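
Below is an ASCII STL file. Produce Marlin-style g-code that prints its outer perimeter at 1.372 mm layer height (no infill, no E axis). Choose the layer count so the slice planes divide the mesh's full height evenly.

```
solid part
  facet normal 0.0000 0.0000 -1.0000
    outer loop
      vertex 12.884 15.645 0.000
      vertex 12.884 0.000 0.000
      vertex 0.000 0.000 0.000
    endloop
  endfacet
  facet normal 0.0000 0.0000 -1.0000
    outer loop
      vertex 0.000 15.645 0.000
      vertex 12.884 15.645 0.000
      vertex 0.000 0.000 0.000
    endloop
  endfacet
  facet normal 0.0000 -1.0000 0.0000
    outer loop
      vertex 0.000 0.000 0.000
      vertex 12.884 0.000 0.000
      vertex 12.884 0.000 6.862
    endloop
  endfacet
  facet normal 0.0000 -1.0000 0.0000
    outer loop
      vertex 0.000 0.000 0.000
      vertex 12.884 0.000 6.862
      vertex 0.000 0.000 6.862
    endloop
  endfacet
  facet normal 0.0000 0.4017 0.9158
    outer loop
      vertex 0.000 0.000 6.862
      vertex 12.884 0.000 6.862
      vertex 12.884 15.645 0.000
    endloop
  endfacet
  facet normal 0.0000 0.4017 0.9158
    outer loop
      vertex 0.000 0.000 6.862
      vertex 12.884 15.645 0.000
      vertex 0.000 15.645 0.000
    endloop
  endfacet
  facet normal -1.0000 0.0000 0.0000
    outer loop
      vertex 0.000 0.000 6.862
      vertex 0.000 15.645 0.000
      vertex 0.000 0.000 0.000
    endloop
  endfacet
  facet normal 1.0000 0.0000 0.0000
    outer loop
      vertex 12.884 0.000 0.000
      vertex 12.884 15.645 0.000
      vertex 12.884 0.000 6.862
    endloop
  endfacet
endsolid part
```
; perimeter-only toolpath
G21 ; units = mm
G90 ; absolute positioning
G28 ; home
; layer 1
G0 Z1.372
G0 X0.000 Y0.000
G1 X12.884 Y0.000
G1 X12.884 Y12.516
G1 X0.000 Y12.516
G1 X0.000 Y0.000
; layer 2
G0 Z2.745
G0 X0.000 Y0.000
G1 X12.884 Y0.000
G1 X12.884 Y9.387
G1 X0.000 Y9.387
G1 X0.000 Y0.000
; layer 3
G0 Z4.117
G0 X0.000 Y0.000
G1 X12.884 Y0.000
G1 X12.884 Y6.258
G1 X0.000 Y6.258
G1 X0.000 Y0.000
; layer 4
G0 Z5.490
G0 X0.000 Y0.000
G1 X12.884 Y0.000
G1 X12.884 Y3.129
G1 X0.000 Y3.129
G1 X0.000 Y0.000
M2 ; end

The solid is a wedge (ramp): 12.9 × 15.6 mm base, rising to 6.86 mm along the y=0 edge and sloping linearly to z=0 at y=15.6. Slicing at Δz = 1.372 mm — 5 equal slices spanning the solid's height, so layer i sits at z = i·h/5 — gives 4 non-empty perimeters. Each is a 4-segment closed polygon; G0 lifts to the layer z and rapids to the start vertex, then G1 traces the edges. The cross-section shrinks linearly with z (the slice at the apex is degenerate and omitted).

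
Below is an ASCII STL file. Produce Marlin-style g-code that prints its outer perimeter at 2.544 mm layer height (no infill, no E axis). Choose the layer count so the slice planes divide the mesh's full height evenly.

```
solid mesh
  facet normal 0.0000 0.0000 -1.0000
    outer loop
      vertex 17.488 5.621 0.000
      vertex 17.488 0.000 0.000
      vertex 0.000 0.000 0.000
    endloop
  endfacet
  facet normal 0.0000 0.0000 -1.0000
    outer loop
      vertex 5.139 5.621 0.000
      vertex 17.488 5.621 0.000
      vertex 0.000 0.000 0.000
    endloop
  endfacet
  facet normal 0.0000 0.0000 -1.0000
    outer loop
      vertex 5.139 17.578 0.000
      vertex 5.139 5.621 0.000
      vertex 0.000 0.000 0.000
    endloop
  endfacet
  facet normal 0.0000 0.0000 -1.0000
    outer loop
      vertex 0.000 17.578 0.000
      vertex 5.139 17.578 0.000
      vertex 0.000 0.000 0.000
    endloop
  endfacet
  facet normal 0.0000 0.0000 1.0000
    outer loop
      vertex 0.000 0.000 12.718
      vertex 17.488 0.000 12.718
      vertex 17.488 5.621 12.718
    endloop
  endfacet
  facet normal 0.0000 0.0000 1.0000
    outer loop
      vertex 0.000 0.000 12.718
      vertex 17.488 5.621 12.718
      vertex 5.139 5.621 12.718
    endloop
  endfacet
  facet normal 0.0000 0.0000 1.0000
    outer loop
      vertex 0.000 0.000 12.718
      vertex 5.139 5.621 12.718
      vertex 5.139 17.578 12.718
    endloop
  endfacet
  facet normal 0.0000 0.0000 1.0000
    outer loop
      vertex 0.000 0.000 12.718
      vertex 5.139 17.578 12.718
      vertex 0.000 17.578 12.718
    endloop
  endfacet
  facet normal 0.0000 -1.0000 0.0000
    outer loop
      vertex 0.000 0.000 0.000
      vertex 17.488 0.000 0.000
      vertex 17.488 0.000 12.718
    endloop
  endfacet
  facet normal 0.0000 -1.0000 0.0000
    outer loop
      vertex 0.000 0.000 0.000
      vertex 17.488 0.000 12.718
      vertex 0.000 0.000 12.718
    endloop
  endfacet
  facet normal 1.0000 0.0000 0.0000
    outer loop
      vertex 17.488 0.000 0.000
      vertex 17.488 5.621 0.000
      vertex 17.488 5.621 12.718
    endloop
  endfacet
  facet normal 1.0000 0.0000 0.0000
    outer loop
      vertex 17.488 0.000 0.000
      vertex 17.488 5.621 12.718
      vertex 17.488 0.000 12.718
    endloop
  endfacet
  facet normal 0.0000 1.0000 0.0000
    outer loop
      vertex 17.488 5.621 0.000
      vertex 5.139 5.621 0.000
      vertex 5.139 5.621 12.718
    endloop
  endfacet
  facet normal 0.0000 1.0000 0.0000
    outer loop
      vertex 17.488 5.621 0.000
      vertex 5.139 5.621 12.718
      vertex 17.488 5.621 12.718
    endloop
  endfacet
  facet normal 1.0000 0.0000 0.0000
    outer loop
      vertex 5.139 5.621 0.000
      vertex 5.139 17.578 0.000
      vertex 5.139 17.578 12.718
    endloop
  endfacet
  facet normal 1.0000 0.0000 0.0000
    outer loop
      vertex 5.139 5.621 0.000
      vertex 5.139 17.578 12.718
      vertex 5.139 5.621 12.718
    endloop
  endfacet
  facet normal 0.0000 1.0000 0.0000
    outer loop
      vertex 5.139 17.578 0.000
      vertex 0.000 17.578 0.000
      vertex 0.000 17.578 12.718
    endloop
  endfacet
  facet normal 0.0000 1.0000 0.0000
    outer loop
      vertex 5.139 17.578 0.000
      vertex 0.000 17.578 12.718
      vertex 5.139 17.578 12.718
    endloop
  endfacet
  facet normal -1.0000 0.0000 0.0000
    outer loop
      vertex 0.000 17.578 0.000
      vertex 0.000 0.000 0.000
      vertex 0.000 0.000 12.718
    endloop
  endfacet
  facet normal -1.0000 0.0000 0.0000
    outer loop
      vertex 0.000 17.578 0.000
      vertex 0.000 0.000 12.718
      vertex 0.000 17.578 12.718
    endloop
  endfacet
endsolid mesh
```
; perimeter-only toolpath
G21 ; units = mm
G90 ; absolute positioning
G28 ; home
; layer 1
G0 Z2.544
G0 X0.000 Y0.000
G1 X17.488 Y0.000
G1 X17.488 Y5.621
G1 X5.139 Y5.621
G1 X5.139 Y17.578
G1 X0.000 Y17.578
G1 X0.000 Y0.000
; layer 2
G0 Z5.087
G0 X0.000 Y0.000
G1 X17.488 Y0.000
G1 X17.488 Y5.621
G1 X5.139 Y5.621
G1 X5.139 Y17.578
G1 X0.000 Y17.578
G1 X0.000 Y0.000
; layer 3
G0 Z7.631
G0 X0.000 Y0.000
G1 X17.488 Y0.000
G1 X17.488 Y5.621
G1 X5.139 Y5.621
G1 X5.139 Y17.578
G1 X0.000 Y17.578
G1 X0.000 Y0.000
; layer 4
G0 Z10.174
G0 X0.000 Y0.000
G1 X17.488 Y0.000
G1 X17.488 Y5.621
G1 X5.139 Y5.621
G1 X5.139 Y17.578
G1 X0.000 Y17.578
G1 X0.000 Y0.000
; layer 5
G0 Z12.718
G0 X0.000 Y0.000
G1 X17.488 Y0.000
G1 X17.488 Y5.621
G1 X5.139 Y5.621
G1 X5.139 Y17.578
G1 X0.000 Y17.578
G1 X0.000 Y0.000
M2 ; end

The solid is an L-shaped prism: outer 17.5 × 17.6 mm, arm thicknesses ≈ 5.62 mm (horizontal) and 5.14 mm (vertical), extruded 12.7 mm in z. Slicing at Δz = 2.544 mm — 5 equal slices spanning the solid's height, so layer i sits at z = i·h/5 — gives 5 non-empty perimeters. Each is a 6-segment closed polygon; G0 lifts to the layer z and rapids to the start vertex, then G1 traces the edges.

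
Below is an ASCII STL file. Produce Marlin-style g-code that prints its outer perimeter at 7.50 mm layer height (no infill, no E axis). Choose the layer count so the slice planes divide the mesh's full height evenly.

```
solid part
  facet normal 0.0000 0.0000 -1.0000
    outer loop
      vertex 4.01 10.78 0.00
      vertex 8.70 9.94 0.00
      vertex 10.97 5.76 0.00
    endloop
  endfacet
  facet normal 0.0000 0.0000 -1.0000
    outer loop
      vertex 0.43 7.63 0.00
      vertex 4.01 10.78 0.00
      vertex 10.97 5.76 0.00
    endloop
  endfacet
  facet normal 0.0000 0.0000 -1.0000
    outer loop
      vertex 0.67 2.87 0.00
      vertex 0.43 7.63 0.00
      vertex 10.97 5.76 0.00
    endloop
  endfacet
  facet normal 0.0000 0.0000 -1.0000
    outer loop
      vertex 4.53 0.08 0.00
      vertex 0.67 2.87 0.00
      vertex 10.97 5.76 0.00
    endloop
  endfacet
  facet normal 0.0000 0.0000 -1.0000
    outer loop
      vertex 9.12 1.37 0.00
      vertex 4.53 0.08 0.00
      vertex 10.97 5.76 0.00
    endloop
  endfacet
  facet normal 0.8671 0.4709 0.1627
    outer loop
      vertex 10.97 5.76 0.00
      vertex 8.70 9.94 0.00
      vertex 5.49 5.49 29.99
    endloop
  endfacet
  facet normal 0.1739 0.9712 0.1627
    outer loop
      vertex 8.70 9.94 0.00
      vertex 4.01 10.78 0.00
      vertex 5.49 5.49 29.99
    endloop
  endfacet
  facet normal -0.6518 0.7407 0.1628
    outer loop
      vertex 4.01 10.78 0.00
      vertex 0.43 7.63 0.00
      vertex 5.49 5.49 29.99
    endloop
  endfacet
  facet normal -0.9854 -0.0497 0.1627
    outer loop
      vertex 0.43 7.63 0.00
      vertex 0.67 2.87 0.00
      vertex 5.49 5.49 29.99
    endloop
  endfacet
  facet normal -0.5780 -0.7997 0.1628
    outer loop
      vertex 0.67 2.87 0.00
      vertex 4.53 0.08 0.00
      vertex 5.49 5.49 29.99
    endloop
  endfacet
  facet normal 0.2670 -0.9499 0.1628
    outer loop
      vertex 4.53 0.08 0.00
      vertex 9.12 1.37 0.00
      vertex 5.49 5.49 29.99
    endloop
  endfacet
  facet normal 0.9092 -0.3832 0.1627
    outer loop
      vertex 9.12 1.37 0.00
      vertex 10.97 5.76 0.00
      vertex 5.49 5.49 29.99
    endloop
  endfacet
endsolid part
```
; perimeter-only toolpath
G21 ; units = mm
G90 ; absolute positioning
G28 ; home
; layer 1
G0 Z7.50
G0 X9.60 Y5.69
G1 X7.90 Y8.83
G1 X4.38 Y9.46
G1 X1.70 Y7.10
G1 X1.88 Y3.52
G1 X4.77 Y1.43
G1 X8.21 Y2.40
G1 X9.60 Y5.69
; layer 2
G0 Z14.99
G0 X8.23 Y5.62
G1 X7.09 Y7.71
G1 X4.75 Y8.13
G1 X2.96 Y6.56
G1 X3.08 Y4.18
G1 X5.01 Y2.79
G1 X7.30 Y3.43
G1 X8.23 Y5.62
; layer 3
G0 Z22.49
G0 X6.86 Y5.56
G1 X6.29 Y6.60
G1 X5.12 Y6.81
G1 X4.22 Y6.02
G1 X4.29 Y4.83
G1 X5.25 Y4.14
G1 X6.40 Y4.46
G1 X6.86 Y5.56
M2 ; end

The solid is a regular 7-sided pyramid, base circumscribed radius ≈ 5.49 mm, apex at z ≈ 30 mm. Slicing at Δz = 7.50 mm — 4 equal slices spanning the solid's height, so layer i sits at z = i·h/4 — gives 3 non-empty perimeters. Each is a 7-segment closed polygon; G0 lifts to the layer z and rapids to the start vertex, then G1 traces the edges. The cross-section shrinks linearly with z (the slice at the apex is degenerate and omitted).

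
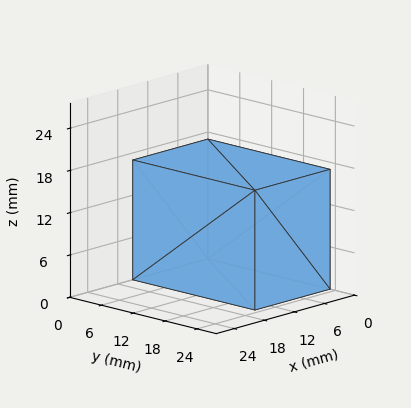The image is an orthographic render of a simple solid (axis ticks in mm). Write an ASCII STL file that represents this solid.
Reading the render: the shape is a rectangular box, roughly 15 × 23 mm footprint and 17 mm tall (dimensions read to the nearest mm from the axis ticks). For the STL, each face is triangulated and given an outward normal.

solid part
  facet normal 0.0000 0.0000 -1.0000
    outer loop
      vertex 15.0 23.0 0.0
      vertex 15.0 0.0 0.0
      vertex 0.0 0.0 0.0
    endloop
  endfacet
  facet normal 0.0000 0.0000 -1.0000
    outer loop
      vertex 0.0 23.0 0.0
      vertex 15.0 23.0 0.0
      vertex 0.0 0.0 0.0
    endloop
  endfacet
  facet normal 0.0000 0.0000 1.0000
    outer loop
      vertex 0.0 0.0 17.0
      vertex 15.0 0.0 17.0
      vertex 15.0 23.0 17.0
    endloop
  endfacet
  facet normal 0.0000 0.0000 1.0000
    outer loop
      vertex 0.0 0.0 17.0
      vertex 15.0 23.0 17.0
      vertex 0.0 23.0 17.0
    endloop
  endfacet
  facet normal 0.0000 -1.0000 0.0000
    outer loop
      vertex 0.0 0.0 0.0
      vertex 15.0 0.0 0.0
      vertex 15.0 0.0 17.0
    endloop
  endfacet
  facet normal 0.0000 -1.0000 0.0000
    outer loop
      vertex 0.0 0.0 0.0
      vertex 15.0 0.0 17.0
      vertex 0.0 0.0 17.0
    endloop
  endfacet
  facet normal 0.0000 1.0000 0.0000
    outer loop
      vertex 15.0 23.0 17.0
      vertex 15.0 23.0 0.0
      vertex 0.0 23.0 0.0
    endloop
  endfacet
  facet normal 0.0000 1.0000 0.0000
    outer loop
      vertex 0.0 23.0 17.0
      vertex 15.0 23.0 17.0
      vertex 0.0 23.0 0.0
    endloop
  endfacet
  facet normal -1.0000 0.0000 0.0000
    outer loop
      vertex 0.0 23.0 17.0
      vertex 0.0 23.0 0.0
      vertex 0.0 0.0 0.0
    endloop
  endfacet
  facet normal -1.0000 0.0000 0.0000
    outer loop
      vertex 0.0 0.0 17.0
      vertex 0.0 23.0 17.0
      vertex 0.0 0.0 0.0
    endloop
  endfacet
  facet normal 1.0000 0.0000 0.0000
    outer loop
      vertex 15.0 0.0 0.0
      vertex 15.0 23.0 0.0
      vertex 15.0 23.0 17.0
    endloop
  endfacet
  facet normal 1.0000 0.0000 0.0000
    outer loop
      vertex 15.0 0.0 0.0
      vertex 15.0 23.0 17.0
      vertex 15.0 0.0 17.0
    endloop
  endfacet
endsolid part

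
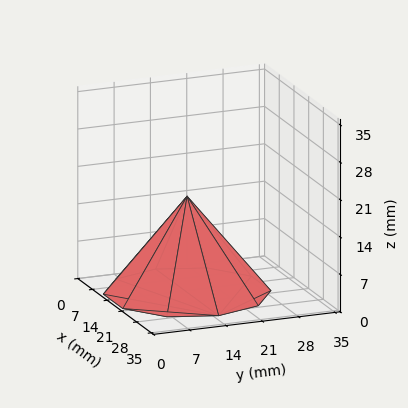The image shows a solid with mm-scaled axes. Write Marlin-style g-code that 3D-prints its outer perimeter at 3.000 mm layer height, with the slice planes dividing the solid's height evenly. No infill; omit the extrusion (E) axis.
Reading the render: the shape is a regular 10-sided pyramid, base circumscribed radius ≈ 15 mm, apex at z ≈ 18 mm (dimensions read to the nearest mm from the axis ticks). For the g-code, the solid's height is divided into equal slices at the stated Δz and each level perimeter traced with G1 moves after a G0 lift.

; perimeter-only toolpath
G21 ; units = mm
G90 ; absolute positioning
G28 ; home
; layer 1
G0 Z3.000
G0 X27.500 Y15.000
G1 X25.113 Y22.348
G1 X18.863 Y26.888
G1 X11.138 Y26.888
G1 X4.887 Y22.348
G1 X2.500 Y15.000
G1 X4.887 Y7.652
G1 X11.138 Y3.112
G1 X18.863 Y3.112
G1 X25.113 Y7.652
G1 X27.500 Y15.000
; layer 2
G0 Z6.000
G0 X25.000 Y15.000
G1 X23.090 Y20.878
G1 X18.090 Y24.511
G1 X11.910 Y24.511
G1 X6.910 Y20.878
G1 X5.000 Y15.000
G1 X6.910 Y9.122
G1 X11.910 Y5.489
G1 X18.090 Y5.489
G1 X23.090 Y9.122
G1 X25.000 Y15.000
; layer 3
G0 Z9.000
G0 X22.500 Y15.000
G1 X21.068 Y19.409
G1 X17.318 Y22.133
G1 X12.683 Y22.133
G1 X8.933 Y19.409
G1 X7.500 Y15.000
G1 X8.933 Y10.591
G1 X12.683 Y7.867
G1 X17.318 Y7.867
G1 X21.068 Y10.591
G1 X22.500 Y15.000
; layer 4
G0 Z12.000
G0 X20.000 Y15.000
G1 X19.045 Y17.939
G1 X16.545 Y19.755
G1 X13.455 Y19.755
G1 X10.955 Y17.939
G1 X10.000 Y15.000
G1 X10.955 Y12.061
G1 X13.455 Y10.245
G1 X16.545 Y10.245
G1 X19.045 Y12.061
G1 X20.000 Y15.000
; layer 5
G0 Z15.000
G0 X17.500 Y15.000
G1 X17.023 Y16.470
G1 X15.772 Y17.378
G1 X14.227 Y17.378
G1 X12.977 Y16.470
G1 X12.500 Y15.000
G1 X12.977 Y13.530
G1 X14.227 Y12.622
G1 X15.772 Y12.622
G1 X17.023 Y13.530
G1 X17.500 Y15.000
M2 ; end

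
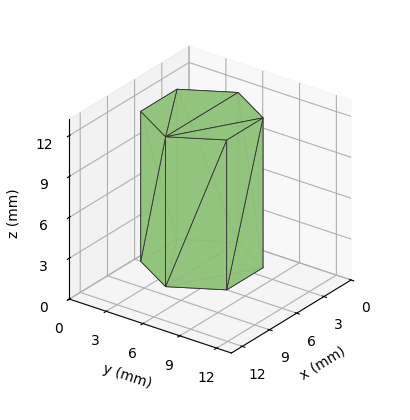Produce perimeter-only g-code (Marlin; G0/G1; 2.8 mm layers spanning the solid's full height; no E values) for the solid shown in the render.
Reading the render: the shape is a regular 6-sided prism (a cylinder approximated with 6 flat sides), circumscribed radius ≈ 4 mm, height ≈ 11 mm (dimensions read to the nearest mm from the axis ticks). For the g-code, the solid's height is divided into equal slices at the stated Δz and each level perimeter traced with G1 moves after a G0 lift.

; perimeter-only toolpath
G21 ; units = mm
G90 ; absolute positioning
G28 ; home
; layer 1
G0 Z2.8
G0 X8.0 Y4.0
G1 X6.0 Y7.5
G1 X2.0 Y7.5
G1 X0.0 Y4.0
G1 X2.0 Y0.5
G1 X6.0 Y0.5
G1 X8.0 Y4.0
; layer 2
G0 Z5.5
G0 X8.0 Y4.0
G1 X6.0 Y7.5
G1 X2.0 Y7.5
G1 X0.0 Y4.0
G1 X2.0 Y0.5
G1 X6.0 Y0.5
G1 X8.0 Y4.0
; layer 3
G0 Z8.2
G0 X8.0 Y4.0
G1 X6.0 Y7.5
G1 X2.0 Y7.5
G1 X0.0 Y4.0
G1 X2.0 Y0.5
G1 X6.0 Y0.5
G1 X8.0 Y4.0
; layer 4
G0 Z11.0
G0 X8.0 Y4.0
G1 X6.0 Y7.5
G1 X2.0 Y7.5
G1 X0.0 Y4.0
G1 X2.0 Y0.5
G1 X6.0 Y0.5
G1 X8.0 Y4.0
M2 ; end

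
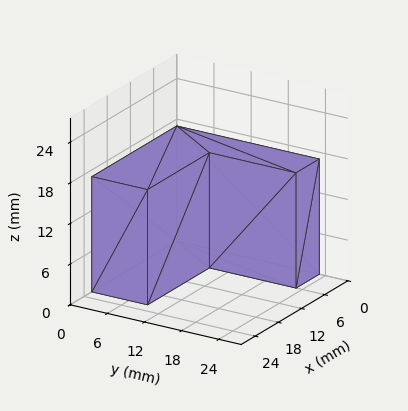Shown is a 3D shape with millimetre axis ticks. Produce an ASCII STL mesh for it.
Reading the render: the shape is an L-shaped prism: outer 22 × 23 mm, arm thicknesses ≈ 9 mm (horizontal) and 6 mm (vertical), extruded 17 mm in z (dimensions read to the nearest mm from the axis ticks). For the STL, each face is triangulated and given an outward normal.

solid part
  facet normal 0.0000 0.0000 -1.0000
    outer loop
      vertex 22.000 9.000 0.000
      vertex 22.000 0.000 0.000
      vertex 0.000 0.000 0.000
    endloop
  endfacet
  facet normal 0.0000 0.0000 -1.0000
    outer loop
      vertex 6.000 9.000 0.000
      vertex 22.000 9.000 0.000
      vertex 0.000 0.000 0.000
    endloop
  endfacet
  facet normal 0.0000 0.0000 -1.0000
    outer loop
      vertex 6.000 23.000 0.000
      vertex 6.000 9.000 0.000
      vertex 0.000 0.000 0.000
    endloop
  endfacet
  facet normal 0.0000 0.0000 -1.0000
    outer loop
      vertex 0.000 23.000 0.000
      vertex 6.000 23.000 0.000
      vertex 0.000 0.000 0.000
    endloop
  endfacet
  facet normal 0.0000 0.0000 1.0000
    outer loop
      vertex 0.000 0.000 17.000
      vertex 22.000 0.000 17.000
      vertex 22.000 9.000 17.000
    endloop
  endfacet
  facet normal 0.0000 0.0000 1.0000
    outer loop
      vertex 0.000 0.000 17.000
      vertex 22.000 9.000 17.000
      vertex 6.000 9.000 17.000
    endloop
  endfacet
  facet normal 0.0000 0.0000 1.0000
    outer loop
      vertex 0.000 0.000 17.000
      vertex 6.000 9.000 17.000
      vertex 6.000 23.000 17.000
    endloop
  endfacet
  facet normal 0.0000 0.0000 1.0000
    outer loop
      vertex 0.000 0.000 17.000
      vertex 6.000 23.000 17.000
      vertex 0.000 23.000 17.000
    endloop
  endfacet
  facet normal 0.0000 -1.0000 0.0000
    outer loop
      vertex 0.000 0.000 0.000
      vertex 22.000 0.000 0.000
      vertex 22.000 0.000 17.000
    endloop
  endfacet
  facet normal 0.0000 -1.0000 0.0000
    outer loop
      vertex 0.000 0.000 0.000
      vertex 22.000 0.000 17.000
      vertex 0.000 0.000 17.000
    endloop
  endfacet
  facet normal 1.0000 0.0000 0.0000
    outer loop
      vertex 22.000 0.000 0.000
      vertex 22.000 9.000 0.000
      vertex 22.000 9.000 17.000
    endloop
  endfacet
  facet normal 1.0000 0.0000 0.0000
    outer loop
      vertex 22.000 0.000 0.000
      vertex 22.000 9.000 17.000
      vertex 22.000 0.000 17.000
    endloop
  endfacet
  facet normal 0.0000 1.0000 0.0000
    outer loop
      vertex 22.000 9.000 0.000
      vertex 6.000 9.000 0.000
      vertex 6.000 9.000 17.000
    endloop
  endfacet
  facet normal 0.0000 1.0000 0.0000
    outer loop
      vertex 22.000 9.000 0.000
      vertex 6.000 9.000 17.000
      vertex 22.000 9.000 17.000
    endloop
  endfacet
  facet normal 1.0000 0.0000 0.0000
    outer loop
      vertex 6.000 9.000 0.000
      vertex 6.000 23.000 0.000
      vertex 6.000 23.000 17.000
    endloop
  endfacet
  facet normal 1.0000 0.0000 0.0000
    outer loop
      vertex 6.000 9.000 0.000
      vertex 6.000 23.000 17.000
      vertex 6.000 9.000 17.000
    endloop
  endfacet
  facet normal 0.0000 1.0000 0.0000
    outer loop
      vertex 6.000 23.000 0.000
      vertex 0.000 23.000 0.000
      vertex 0.000 23.000 17.000
    endloop
  endfacet
  facet normal 0.0000 1.0000 0.0000
    outer loop
      vertex 6.000 23.000 0.000
      vertex 0.000 23.000 17.000
      vertex 6.000 23.000 17.000
    endloop
  endfacet
  facet normal -1.0000 0.0000 0.0000
    outer loop
      vertex 0.000 23.000 0.000
      vertex 0.000 0.000 0.000
      vertex 0.000 0.000 17.000
    endloop
  endfacet
  facet normal -1.0000 0.0000 0.0000
    outer loop
      vertex 0.000 23.000 0.000
      vertex 0.000 0.000 17.000
      vertex 0.000 23.000 17.000
    endloop
  endfacet
endsolid part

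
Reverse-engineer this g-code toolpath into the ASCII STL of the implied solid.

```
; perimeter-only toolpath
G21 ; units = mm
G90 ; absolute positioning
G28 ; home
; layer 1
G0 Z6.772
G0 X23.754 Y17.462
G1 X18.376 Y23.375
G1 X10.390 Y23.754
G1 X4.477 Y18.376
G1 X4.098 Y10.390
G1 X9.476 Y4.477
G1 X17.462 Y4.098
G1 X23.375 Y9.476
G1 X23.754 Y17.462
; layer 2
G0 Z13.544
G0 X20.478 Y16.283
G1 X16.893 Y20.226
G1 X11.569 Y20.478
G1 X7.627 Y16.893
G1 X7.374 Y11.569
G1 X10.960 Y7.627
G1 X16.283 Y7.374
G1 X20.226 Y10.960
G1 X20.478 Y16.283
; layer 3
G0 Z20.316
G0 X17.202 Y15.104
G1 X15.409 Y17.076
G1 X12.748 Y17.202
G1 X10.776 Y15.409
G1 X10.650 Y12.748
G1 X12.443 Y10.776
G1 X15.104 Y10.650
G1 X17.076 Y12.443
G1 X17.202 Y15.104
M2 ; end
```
solid part
  facet normal 0.0000 0.0000 -1.0000
    outer loop
      vertex 9.212 27.030 0.000
      vertex 19.859 26.525 0.000
      vertex 27.030 18.640 0.000
    endloop
  endfacet
  facet normal 0.0000 0.0000 -1.0000
    outer loop
      vertex 1.327 19.859 0.000
      vertex 9.212 27.030 0.000
      vertex 27.030 18.640 0.000
    endloop
  endfacet
  facet normal 0.0000 0.0000 -1.0000
    outer loop
      vertex 0.822 9.212 0.000
      vertex 1.327 19.859 0.000
      vertex 27.030 18.640 0.000
    endloop
  endfacet
  facet normal 0.0000 0.0000 -1.0000
    outer loop
      vertex 7.993 1.327 0.000
      vertex 0.822 9.212 0.000
      vertex 27.030 18.640 0.000
    endloop
  endfacet
  facet normal 0.0000 0.0000 -1.0000
    outer loop
      vertex 18.640 0.822 0.000
      vertex 7.993 1.327 0.000
      vertex 27.030 18.640 0.000
    endloop
  endfacet
  facet normal 0.0000 0.0000 -1.0000
    outer loop
      vertex 26.525 7.993 0.000
      vertex 18.640 0.822 0.000
      vertex 27.030 18.640 0.000
    endloop
  endfacet
  facet normal 0.6683 0.6077 0.4290
    outer loop
      vertex 27.030 18.640 0.000
      vertex 19.859 26.525 0.000
      vertex 13.926 13.926 27.088
    endloop
  endfacet
  facet normal 0.0428 0.9023 0.4290
    outer loop
      vertex 19.859 26.525 0.000
      vertex 9.212 27.030 0.000
      vertex 13.926 13.926 27.088
    endloop
  endfacet
  facet normal -0.6077 0.6683 0.4290
    outer loop
      vertex 9.212 27.030 0.000
      vertex 1.327 19.859 0.000
      vertex 13.926 13.926 27.088
    endloop
  endfacet
  facet normal -0.9023 0.0428 0.4290
    outer loop
      vertex 1.327 19.859 0.000
      vertex 0.822 9.212 0.000
      vertex 13.926 13.926 27.088
    endloop
  endfacet
  facet normal -0.6683 -0.6077 0.4290
    outer loop
      vertex 0.822 9.212 0.000
      vertex 7.993 1.327 0.000
      vertex 13.926 13.926 27.088
    endloop
  endfacet
  facet normal -0.0428 -0.9023 0.4290
    outer loop
      vertex 7.993 1.327 0.000
      vertex 18.640 0.822 0.000
      vertex 13.926 13.926 27.088
    endloop
  endfacet
  facet normal 0.6077 -0.6683 0.4290
    outer loop
      vertex 18.640 0.822 0.000
      vertex 26.525 7.993 0.000
      vertex 13.926 13.926 27.088
    endloop
  endfacet
  facet normal 0.9023 -0.0428 0.4290
    outer loop
      vertex 26.525 7.993 0.000
      vertex 27.030 18.640 0.000
      vertex 13.926 13.926 27.088
    endloop
  endfacet
endsolid part

The G0 Z moves step by Δz≈6.772 mm. The G1 loops shrink linearly with z, so the solid tapers from its base footprint up to z≈27.1. Closing with a flat bottom cap and the tapered top and triangulating gives 14 facets — a regular 8-sided pyramid, base circumscribed radius ≈ 13.9 mm, apex at z ≈ 27.1 mm.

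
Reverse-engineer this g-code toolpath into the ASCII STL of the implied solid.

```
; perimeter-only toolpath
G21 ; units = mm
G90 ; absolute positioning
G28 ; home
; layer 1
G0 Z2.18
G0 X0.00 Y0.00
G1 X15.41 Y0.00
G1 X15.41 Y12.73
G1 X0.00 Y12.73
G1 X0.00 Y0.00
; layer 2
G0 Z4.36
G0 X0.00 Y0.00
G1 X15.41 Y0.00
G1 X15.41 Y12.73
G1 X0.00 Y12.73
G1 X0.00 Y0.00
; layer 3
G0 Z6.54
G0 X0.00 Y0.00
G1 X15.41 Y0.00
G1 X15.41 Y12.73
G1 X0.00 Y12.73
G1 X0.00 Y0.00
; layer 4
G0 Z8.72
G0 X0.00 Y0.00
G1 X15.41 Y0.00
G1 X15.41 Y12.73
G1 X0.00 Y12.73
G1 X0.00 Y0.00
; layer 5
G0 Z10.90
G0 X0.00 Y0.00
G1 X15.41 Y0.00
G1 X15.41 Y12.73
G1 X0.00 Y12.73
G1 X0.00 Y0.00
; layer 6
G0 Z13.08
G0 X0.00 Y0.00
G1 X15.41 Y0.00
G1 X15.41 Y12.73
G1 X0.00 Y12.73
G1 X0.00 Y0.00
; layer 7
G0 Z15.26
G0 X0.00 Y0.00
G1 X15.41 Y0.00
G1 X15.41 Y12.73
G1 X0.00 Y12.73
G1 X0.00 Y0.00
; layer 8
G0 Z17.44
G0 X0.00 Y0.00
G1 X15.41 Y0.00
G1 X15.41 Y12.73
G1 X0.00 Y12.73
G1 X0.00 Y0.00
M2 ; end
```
solid part
  facet normal 0.0000 0.0000 -1.0000
    outer loop
      vertex 15.41 12.73 0.00
      vertex 15.41 0.00 0.00
      vertex 0.00 0.00 0.00
    endloop
  endfacet
  facet normal 0.0000 0.0000 -1.0000
    outer loop
      vertex 0.00 12.73 0.00
      vertex 15.41 12.73 0.00
      vertex 0.00 0.00 0.00
    endloop
  endfacet
  facet normal 0.0000 0.0000 1.0000
    outer loop
      vertex 0.00 0.00 17.44
      vertex 15.41 0.00 17.44
      vertex 15.41 12.73 17.44
    endloop
  endfacet
  facet normal 0.0000 0.0000 1.0000
    outer loop
      vertex 0.00 0.00 17.44
      vertex 15.41 12.73 17.44
      vertex 0.00 12.73 17.44
    endloop
  endfacet
  facet normal 0.0000 -1.0000 0.0000
    outer loop
      vertex 0.00 0.00 0.00
      vertex 15.41 0.00 0.00
      vertex 15.41 0.00 17.44
    endloop
  endfacet
  facet normal 0.0000 -1.0000 0.0000
    outer loop
      vertex 0.00 0.00 0.00
      vertex 15.41 0.00 17.44
      vertex 0.00 0.00 17.44
    endloop
  endfacet
  facet normal 0.0000 1.0000 0.0000
    outer loop
      vertex 15.41 12.73 17.44
      vertex 15.41 12.73 0.00
      vertex 0.00 12.73 0.00
    endloop
  endfacet
  facet normal 0.0000 1.0000 0.0000
    outer loop
      vertex 0.00 12.73 17.44
      vertex 15.41 12.73 17.44
      vertex 0.00 12.73 0.00
    endloop
  endfacet
  facet normal -1.0000 0.0000 0.0000
    outer loop
      vertex 0.00 12.73 17.44
      vertex 0.00 12.73 0.00
      vertex 0.00 0.00 0.00
    endloop
  endfacet
  facet normal -1.0000 0.0000 0.0000
    outer loop
      vertex 0.00 0.00 17.44
      vertex 0.00 12.73 17.44
      vertex 0.00 0.00 0.00
    endloop
  endfacet
  facet normal 1.0000 0.0000 0.0000
    outer loop
      vertex 15.41 0.00 0.00
      vertex 15.41 12.73 0.00
      vertex 15.41 12.73 17.44
    endloop
  endfacet
  facet normal 1.0000 0.0000 0.0000
    outer loop
      vertex 15.41 0.00 0.00
      vertex 15.41 12.73 17.44
      vertex 15.41 0.00 17.44
    endloop
  endfacet
endsolid part

The G0 Z moves step by Δz≈2.18 mm. Every layer's G1 loop is the same polygon, so the solid is a straight extrusion of it from z=0 to z≈17.4. Closing with flat bottom and top caps and triangulating gives 12 facets — a rectangular box, roughly 15.4 × 12.7 mm footprint and 17.4 mm tall.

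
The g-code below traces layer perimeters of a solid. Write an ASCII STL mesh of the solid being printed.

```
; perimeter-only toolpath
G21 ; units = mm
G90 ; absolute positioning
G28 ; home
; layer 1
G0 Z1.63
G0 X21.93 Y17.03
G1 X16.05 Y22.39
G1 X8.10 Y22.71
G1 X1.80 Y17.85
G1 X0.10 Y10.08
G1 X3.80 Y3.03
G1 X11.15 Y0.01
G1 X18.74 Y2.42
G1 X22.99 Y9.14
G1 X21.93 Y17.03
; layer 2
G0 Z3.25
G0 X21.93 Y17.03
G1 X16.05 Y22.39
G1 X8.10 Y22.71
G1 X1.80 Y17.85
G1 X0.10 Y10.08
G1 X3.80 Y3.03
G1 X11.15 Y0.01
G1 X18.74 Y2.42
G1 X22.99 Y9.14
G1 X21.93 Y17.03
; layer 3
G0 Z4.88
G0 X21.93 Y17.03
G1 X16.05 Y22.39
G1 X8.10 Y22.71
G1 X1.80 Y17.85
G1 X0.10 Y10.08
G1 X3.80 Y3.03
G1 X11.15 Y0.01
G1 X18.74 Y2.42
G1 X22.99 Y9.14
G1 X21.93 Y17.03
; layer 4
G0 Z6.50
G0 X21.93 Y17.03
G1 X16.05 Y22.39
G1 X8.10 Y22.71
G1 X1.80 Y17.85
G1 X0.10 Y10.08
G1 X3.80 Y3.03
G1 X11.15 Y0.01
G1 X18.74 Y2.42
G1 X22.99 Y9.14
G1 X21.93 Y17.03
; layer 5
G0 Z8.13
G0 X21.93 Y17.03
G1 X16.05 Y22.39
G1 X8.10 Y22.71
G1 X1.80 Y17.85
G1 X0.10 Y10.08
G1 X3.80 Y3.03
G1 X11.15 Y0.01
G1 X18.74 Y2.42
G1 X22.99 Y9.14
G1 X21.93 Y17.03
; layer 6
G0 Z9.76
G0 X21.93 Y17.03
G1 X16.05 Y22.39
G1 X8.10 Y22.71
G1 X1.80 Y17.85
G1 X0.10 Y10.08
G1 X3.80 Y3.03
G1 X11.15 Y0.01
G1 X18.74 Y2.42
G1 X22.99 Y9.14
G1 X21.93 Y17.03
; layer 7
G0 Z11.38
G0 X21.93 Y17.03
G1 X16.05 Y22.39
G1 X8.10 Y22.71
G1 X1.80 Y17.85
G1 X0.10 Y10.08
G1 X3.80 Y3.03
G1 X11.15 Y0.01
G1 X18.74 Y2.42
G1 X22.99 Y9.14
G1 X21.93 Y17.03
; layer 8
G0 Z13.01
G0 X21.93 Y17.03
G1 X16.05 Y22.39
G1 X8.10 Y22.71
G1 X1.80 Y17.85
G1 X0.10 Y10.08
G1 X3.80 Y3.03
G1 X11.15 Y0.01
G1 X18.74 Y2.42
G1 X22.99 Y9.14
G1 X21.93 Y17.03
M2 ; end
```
solid part
  facet normal 0.0000 0.0000 -1.0000
    outer loop
      vertex 8.10 22.71 0.00
      vertex 16.05 22.39 0.00
      vertex 21.93 17.03 0.00
    endloop
  endfacet
  facet normal 0.0000 0.0000 -1.0000
    outer loop
      vertex 1.80 17.85 0.00
      vertex 8.10 22.71 0.00
      vertex 21.93 17.03 0.00
    endloop
  endfacet
  facet normal 0.0000 0.0000 -1.0000
    outer loop
      vertex 0.10 10.08 0.00
      vertex 1.80 17.85 0.00
      vertex 21.93 17.03 0.00
    endloop
  endfacet
  facet normal 0.0000 0.0000 -1.0000
    outer loop
      vertex 3.80 3.03 0.00
      vertex 0.10 10.08 0.00
      vertex 21.93 17.03 0.00
    endloop
  endfacet
  facet normal 0.0000 0.0000 -1.0000
    outer loop
      vertex 11.15 0.01 0.00
      vertex 3.80 3.03 0.00
      vertex 21.93 17.03 0.00
    endloop
  endfacet
  facet normal 0.0000 0.0000 -1.0000
    outer loop
      vertex 18.74 2.42 0.00
      vertex 11.15 0.01 0.00
      vertex 21.93 17.03 0.00
    endloop
  endfacet
  facet normal 0.0000 0.0000 -1.0000
    outer loop
      vertex 22.99 9.14 0.00
      vertex 18.74 2.42 0.00
      vertex 21.93 17.03 0.00
    endloop
  endfacet
  facet normal 0.0000 0.0000 1.0000
    outer loop
      vertex 21.93 17.03 13.01
      vertex 16.05 22.39 13.01
      vertex 8.10 22.71 13.01
    endloop
  endfacet
  facet normal 0.0000 0.0000 1.0000
    outer loop
      vertex 21.93 17.03 13.01
      vertex 8.10 22.71 13.01
      vertex 1.80 17.85 13.01
    endloop
  endfacet
  facet normal 0.0000 0.0000 1.0000
    outer loop
      vertex 21.93 17.03 13.01
      vertex 1.80 17.85 13.01
      vertex 0.10 10.08 13.01
    endloop
  endfacet
  facet normal 0.0000 0.0000 1.0000
    outer loop
      vertex 21.93 17.03 13.01
      vertex 0.10 10.08 13.01
      vertex 3.80 3.03 13.01
    endloop
  endfacet
  facet normal 0.0000 0.0000 1.0000
    outer loop
      vertex 21.93 17.03 13.01
      vertex 3.80 3.03 13.01
      vertex 11.15 0.01 13.01
    endloop
  endfacet
  facet normal 0.0000 0.0000 1.0000
    outer loop
      vertex 21.93 17.03 13.01
      vertex 11.15 0.01 13.01
      vertex 18.74 2.42 13.01
    endloop
  endfacet
  facet normal 0.0000 0.0000 1.0000
    outer loop
      vertex 21.93 17.03 13.01
      vertex 18.74 2.42 13.01
      vertex 22.99 9.14 13.01
    endloop
  endfacet
  facet normal 0.6737 0.7390 0.0000
    outer loop
      vertex 21.93 17.03 0.00
      vertex 16.05 22.39 0.00
      vertex 16.05 22.39 13.01
    endloop
  endfacet
  facet normal 0.6737 0.7390 0.0000
    outer loop
      vertex 21.93 17.03 0.00
      vertex 16.05 22.39 13.01
      vertex 21.93 17.03 13.01
    endloop
  endfacet
  facet normal 0.0402 0.9992 0.0000
    outer loop
      vertex 16.05 22.39 0.00
      vertex 8.10 22.71 0.00
      vertex 8.10 22.71 13.01
    endloop
  endfacet
  facet normal 0.0402 0.9992 0.0000
    outer loop
      vertex 16.05 22.39 0.00
      vertex 8.10 22.71 13.01
      vertex 16.05 22.39 13.01
    endloop
  endfacet
  facet normal -0.6108 0.7918 0.0000
    outer loop
      vertex 8.10 22.71 0.00
      vertex 1.80 17.85 0.00
      vertex 1.80 17.85 13.01
    endloop
  endfacet
  facet normal -0.6108 0.7918 0.0000
    outer loop
      vertex 8.10 22.71 0.00
      vertex 1.80 17.85 13.01
      vertex 8.10 22.71 13.01
    endloop
  endfacet
  facet normal -0.9769 0.2137 0.0000
    outer loop
      vertex 1.80 17.85 0.00
      vertex 0.10 10.08 0.00
      vertex 0.10 10.08 13.01
    endloop
  endfacet
  facet normal -0.9769 0.2137 0.0000
    outer loop
      vertex 1.80 17.85 0.00
      vertex 0.10 10.08 13.01
      vertex 1.80 17.85 13.01
    endloop
  endfacet
  facet normal -0.8855 -0.4647 0.0000
    outer loop
      vertex 0.10 10.08 0.00
      vertex 3.80 3.03 0.00
      vertex 3.80 3.03 13.01
    endloop
  endfacet
  facet normal -0.8855 -0.4647 0.0000
    outer loop
      vertex 0.10 10.08 0.00
      vertex 3.80 3.03 13.01
      vertex 0.10 10.08 13.01
    endloop
  endfacet
  facet normal -0.3801 -0.9250 0.0000
    outer loop
      vertex 3.80 3.03 0.00
      vertex 11.15 0.01 0.00
      vertex 11.15 0.01 13.01
    endloop
  endfacet
  facet normal -0.3801 -0.9250 0.0000
    outer loop
      vertex 3.80 3.03 0.00
      vertex 11.15 0.01 13.01
      vertex 3.80 3.03 13.01
    endloop
  endfacet
  facet normal 0.3026 -0.9531 0.0000
    outer loop
      vertex 11.15 0.01 0.00
      vertex 18.74 2.42 0.00
      vertex 18.74 2.42 13.01
    endloop
  endfacet
  facet normal 0.3026 -0.9531 0.0000
    outer loop
      vertex 11.15 0.01 0.00
      vertex 18.74 2.42 13.01
      vertex 11.15 0.01 13.01
    endloop
  endfacet
  facet normal 0.8452 -0.5345 0.0000
    outer loop
      vertex 18.74 2.42 0.00
      vertex 22.99 9.14 0.00
      vertex 22.99 9.14 13.01
    endloop
  endfacet
  facet normal 0.8452 -0.5345 0.0000
    outer loop
      vertex 18.74 2.42 0.00
      vertex 22.99 9.14 13.01
      vertex 18.74 2.42 13.01
    endloop
  endfacet
  facet normal 0.9911 0.1332 0.0000
    outer loop
      vertex 22.99 9.14 0.00
      vertex 21.93 17.03 0.00
      vertex 21.93 17.03 13.01
    endloop
  endfacet
  facet normal 0.9911 0.1332 0.0000
    outer loop
      vertex 22.99 9.14 0.00
      vertex 21.93 17.03 13.01
      vertex 22.99 9.14 13.01
    endloop
  endfacet
endsolid part

The G0 Z moves step by Δz≈1.63 mm. Every layer's G1 loop is the same polygon, so the solid is a straight extrusion of it from z=0 to z≈13. Closing with flat bottom and top caps and triangulating gives 32 facets — a regular 9-sided prism (a cylinder approximated with 9 flat sides), circumscribed radius ≈ 11.6 mm, height ≈ 13 mm.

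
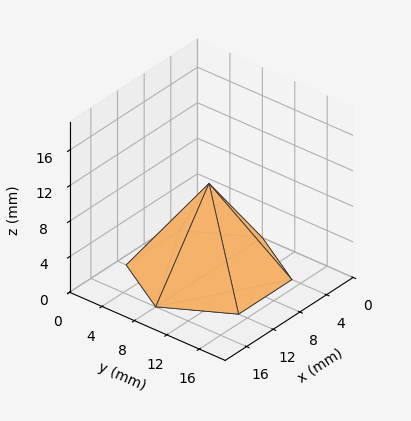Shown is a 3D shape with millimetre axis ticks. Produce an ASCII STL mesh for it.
Reading the render: the shape is a regular 6-sided pyramid, base circumscribed radius ≈ 8 mm, apex at z ≈ 10 mm (dimensions read to the nearest mm from the axis ticks). For the STL, each face is triangulated and given an outward normal.

solid part
  facet normal 0.0000 0.0000 -1.0000
    outer loop
      vertex 4.00 14.93 0.00
      vertex 12.00 14.93 0.00
      vertex 16.00 8.00 0.00
    endloop
  endfacet
  facet normal 0.0000 0.0000 -1.0000
    outer loop
      vertex 0.00 8.00 0.00
      vertex 4.00 14.93 0.00
      vertex 16.00 8.00 0.00
    endloop
  endfacet
  facet normal 0.0000 0.0000 -1.0000
    outer loop
      vertex 4.00 1.07 0.00
      vertex 0.00 8.00 0.00
      vertex 16.00 8.00 0.00
    endloop
  endfacet
  facet normal 0.0000 0.0000 -1.0000
    outer loop
      vertex 12.00 1.07 0.00
      vertex 4.00 1.07 0.00
      vertex 16.00 8.00 0.00
    endloop
  endfacet
  facet normal 0.7119 0.4109 0.5695
    outer loop
      vertex 16.00 8.00 0.00
      vertex 12.00 14.93 0.00
      vertex 8.00 8.00 10.00
    endloop
  endfacet
  facet normal 0.0000 0.8219 0.5696
    outer loop
      vertex 12.00 14.93 0.00
      vertex 4.00 14.93 0.00
      vertex 8.00 8.00 10.00
    endloop
  endfacet
  facet normal -0.7119 0.4109 0.5695
    outer loop
      vertex 4.00 14.93 0.00
      vertex 0.00 8.00 0.00
      vertex 8.00 8.00 10.00
    endloop
  endfacet
  facet normal -0.7119 -0.4109 0.5695
    outer loop
      vertex 0.00 8.00 0.00
      vertex 4.00 1.07 0.00
      vertex 8.00 8.00 10.00
    endloop
  endfacet
  facet normal 0.0000 -0.8219 0.5696
    outer loop
      vertex 4.00 1.07 0.00
      vertex 12.00 1.07 0.00
      vertex 8.00 8.00 10.00
    endloop
  endfacet
  facet normal 0.7119 -0.4109 0.5695
    outer loop
      vertex 12.00 1.07 0.00
      vertex 16.00 8.00 0.00
      vertex 8.00 8.00 10.00
    endloop
  endfacet
endsolid part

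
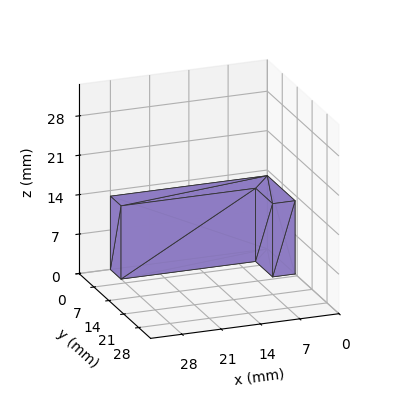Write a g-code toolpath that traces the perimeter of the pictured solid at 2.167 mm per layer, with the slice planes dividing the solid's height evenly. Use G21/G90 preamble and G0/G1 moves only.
Reading the render: the shape is an L-shaped prism: outer 28 × 13 mm, arm thicknesses ≈ 5 mm (horizontal) and 4 mm (vertical), extruded 13 mm in z (dimensions read to the nearest mm from the axis ticks). For the g-code, the solid's height is divided into equal slices at the stated Δz and each level perimeter traced with G1 moves after a G0 lift.

; perimeter-only toolpath
G21 ; units = mm
G90 ; absolute positioning
G28 ; home
; layer 1
G0 Z2.167
G0 X0.000 Y0.000
G1 X28.000 Y0.000
G1 X28.000 Y5.000
G1 X4.000 Y5.000
G1 X4.000 Y13.000
G1 X0.000 Y13.000
G1 X0.000 Y0.000
; layer 2
G0 Z4.333
G0 X0.000 Y0.000
G1 X28.000 Y0.000
G1 X28.000 Y5.000
G1 X4.000 Y5.000
G1 X4.000 Y13.000
G1 X0.000 Y13.000
G1 X0.000 Y0.000
; layer 3
G0 Z6.500
G0 X0.000 Y0.000
G1 X28.000 Y0.000
G1 X28.000 Y5.000
G1 X4.000 Y5.000
G1 X4.000 Y13.000
G1 X0.000 Y13.000
G1 X0.000 Y0.000
; layer 4
G0 Z8.667
G0 X0.000 Y0.000
G1 X28.000 Y0.000
G1 X28.000 Y5.000
G1 X4.000 Y5.000
G1 X4.000 Y13.000
G1 X0.000 Y13.000
G1 X0.000 Y0.000
; layer 5
G0 Z10.833
G0 X0.000 Y0.000
G1 X28.000 Y0.000
G1 X28.000 Y5.000
G1 X4.000 Y5.000
G1 X4.000 Y13.000
G1 X0.000 Y13.000
G1 X0.000 Y0.000
; layer 6
G0 Z13.000
G0 X0.000 Y0.000
G1 X28.000 Y0.000
G1 X28.000 Y5.000
G1 X4.000 Y5.000
G1 X4.000 Y13.000
G1 X0.000 Y13.000
G1 X0.000 Y0.000
M2 ; end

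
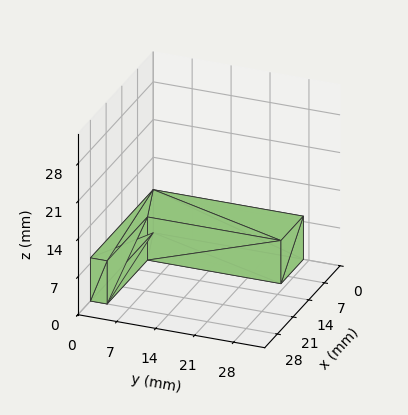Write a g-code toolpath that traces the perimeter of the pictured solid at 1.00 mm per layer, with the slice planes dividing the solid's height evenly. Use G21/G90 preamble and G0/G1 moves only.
Reading the render: the shape is an L-shaped prism: outer 28 × 27 mm, arm thicknesses ≈ 3 mm (horizontal) and 10 mm (vertical), extruded 8 mm in z (dimensions read to the nearest mm from the axis ticks). For the g-code, the solid's height is divided into equal slices at the stated Δz and each level perimeter traced with G1 moves after a G0 lift.

; perimeter-only toolpath
G21 ; units = mm
G90 ; absolute positioning
G28 ; home
; layer 1
G0 Z1.00
G0 X0.00 Y0.00
G1 X28.00 Y0.00
G1 X28.00 Y3.00
G1 X10.00 Y3.00
G1 X10.00 Y27.00
G1 X0.00 Y27.00
G1 X0.00 Y0.00
; layer 2
G0 Z2.00
G0 X0.00 Y0.00
G1 X28.00 Y0.00
G1 X28.00 Y3.00
G1 X10.00 Y3.00
G1 X10.00 Y27.00
G1 X0.00 Y27.00
G1 X0.00 Y0.00
; layer 3
G0 Z3.00
G0 X0.00 Y0.00
G1 X28.00 Y0.00
G1 X28.00 Y3.00
G1 X10.00 Y3.00
G1 X10.00 Y27.00
G1 X0.00 Y27.00
G1 X0.00 Y0.00
; layer 4
G0 Z4.00
G0 X0.00 Y0.00
G1 X28.00 Y0.00
G1 X28.00 Y3.00
G1 X10.00 Y3.00
G1 X10.00 Y27.00
G1 X0.00 Y27.00
G1 X0.00 Y0.00
; layer 5
G0 Z5.00
G0 X0.00 Y0.00
G1 X28.00 Y0.00
G1 X28.00 Y3.00
G1 X10.00 Y3.00
G1 X10.00 Y27.00
G1 X0.00 Y27.00
G1 X0.00 Y0.00
; layer 6
G0 Z6.00
G0 X0.00 Y0.00
G1 X28.00 Y0.00
G1 X28.00 Y3.00
G1 X10.00 Y3.00
G1 X10.00 Y27.00
G1 X0.00 Y27.00
G1 X0.00 Y0.00
; layer 7
G0 Z7.00
G0 X0.00 Y0.00
G1 X28.00 Y0.00
G1 X28.00 Y3.00
G1 X10.00 Y3.00
G1 X10.00 Y27.00
G1 X0.00 Y27.00
G1 X0.00 Y0.00
; layer 8
G0 Z8.00
G0 X0.00 Y0.00
G1 X28.00 Y0.00
G1 X28.00 Y3.00
G1 X10.00 Y3.00
G1 X10.00 Y27.00
G1 X0.00 Y27.00
G1 X0.00 Y0.00
M2 ; end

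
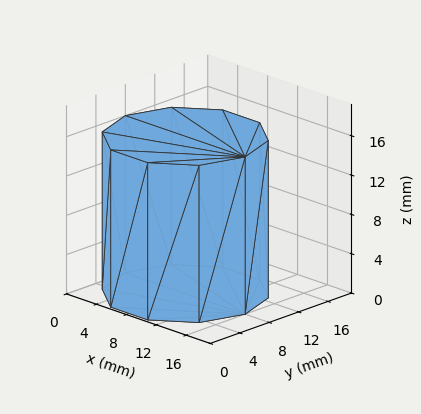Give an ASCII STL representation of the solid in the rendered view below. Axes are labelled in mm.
Reading the render: the shape is a regular 10-sided prism (a cylinder approximated with 10 flat sides), circumscribed radius ≈ 8 mm, height ≈ 16 mm (dimensions read to the nearest mm from the axis ticks). For the STL, each face is triangulated and given an outward normal.

solid part
  facet normal 0.0000 0.0000 -1.0000
    outer loop
      vertex 10.47 15.61 0.00
      vertex 14.47 12.70 0.00
      vertex 16.00 8.00 0.00
    endloop
  endfacet
  facet normal 0.0000 0.0000 -1.0000
    outer loop
      vertex 5.53 15.61 0.00
      vertex 10.47 15.61 0.00
      vertex 16.00 8.00 0.00
    endloop
  endfacet
  facet normal 0.0000 0.0000 -1.0000
    outer loop
      vertex 1.53 12.70 0.00
      vertex 5.53 15.61 0.00
      vertex 16.00 8.00 0.00
    endloop
  endfacet
  facet normal 0.0000 0.0000 -1.0000
    outer loop
      vertex 0.00 8.00 0.00
      vertex 1.53 12.70 0.00
      vertex 16.00 8.00 0.00
    endloop
  endfacet
  facet normal 0.0000 0.0000 -1.0000
    outer loop
      vertex 1.53 3.30 0.00
      vertex 0.00 8.00 0.00
      vertex 16.00 8.00 0.00
    endloop
  endfacet
  facet normal 0.0000 0.0000 -1.0000
    outer loop
      vertex 5.53 0.39 0.00
      vertex 1.53 3.30 0.00
      vertex 16.00 8.00 0.00
    endloop
  endfacet
  facet normal 0.0000 0.0000 -1.0000
    outer loop
      vertex 10.47 0.39 0.00
      vertex 5.53 0.39 0.00
      vertex 16.00 8.00 0.00
    endloop
  endfacet
  facet normal 0.0000 0.0000 -1.0000
    outer loop
      vertex 14.47 3.30 0.00
      vertex 10.47 0.39 0.00
      vertex 16.00 8.00 0.00
    endloop
  endfacet
  facet normal 0.0000 0.0000 1.0000
    outer loop
      vertex 16.00 8.00 16.00
      vertex 14.47 12.70 16.00
      vertex 10.47 15.61 16.00
    endloop
  endfacet
  facet normal 0.0000 0.0000 1.0000
    outer loop
      vertex 16.00 8.00 16.00
      vertex 10.47 15.61 16.00
      vertex 5.53 15.61 16.00
    endloop
  endfacet
  facet normal 0.0000 0.0000 1.0000
    outer loop
      vertex 16.00 8.00 16.00
      vertex 5.53 15.61 16.00
      vertex 1.53 12.70 16.00
    endloop
  endfacet
  facet normal 0.0000 0.0000 1.0000
    outer loop
      vertex 16.00 8.00 16.00
      vertex 1.53 12.70 16.00
      vertex 0.00 8.00 16.00
    endloop
  endfacet
  facet normal 0.0000 0.0000 1.0000
    outer loop
      vertex 16.00 8.00 16.00
      vertex 0.00 8.00 16.00
      vertex 1.53 3.30 16.00
    endloop
  endfacet
  facet normal 0.0000 0.0000 1.0000
    outer loop
      vertex 16.00 8.00 16.00
      vertex 1.53 3.30 16.00
      vertex 5.53 0.39 16.00
    endloop
  endfacet
  facet normal 0.0000 0.0000 1.0000
    outer loop
      vertex 16.00 8.00 16.00
      vertex 5.53 0.39 16.00
      vertex 10.47 0.39 16.00
    endloop
  endfacet
  facet normal 0.0000 0.0000 1.0000
    outer loop
      vertex 16.00 8.00 16.00
      vertex 10.47 0.39 16.00
      vertex 14.47 3.30 16.00
    endloop
  endfacet
  facet normal 0.9509 0.3095 0.0000
    outer loop
      vertex 16.00 8.00 0.00
      vertex 14.47 12.70 0.00
      vertex 14.47 12.70 16.00
    endloop
  endfacet
  facet normal 0.9509 0.3095 0.0000
    outer loop
      vertex 16.00 8.00 0.00
      vertex 14.47 12.70 16.00
      vertex 16.00 8.00 16.00
    endloop
  endfacet
  facet normal 0.5883 0.8086 0.0000
    outer loop
      vertex 14.47 12.70 0.00
      vertex 10.47 15.61 0.00
      vertex 10.47 15.61 16.00
    endloop
  endfacet
  facet normal 0.5883 0.8086 0.0000
    outer loop
      vertex 14.47 12.70 0.00
      vertex 10.47 15.61 16.00
      vertex 14.47 12.70 16.00
    endloop
  endfacet
  facet normal 0.0000 1.0000 0.0000
    outer loop
      vertex 10.47 15.61 0.00
      vertex 5.53 15.61 0.00
      vertex 5.53 15.61 16.00
    endloop
  endfacet
  facet normal 0.0000 1.0000 0.0000
    outer loop
      vertex 10.47 15.61 0.00
      vertex 5.53 15.61 16.00
      vertex 10.47 15.61 16.00
    endloop
  endfacet
  facet normal -0.5883 0.8086 0.0000
    outer loop
      vertex 5.53 15.61 0.00
      vertex 1.53 12.70 0.00
      vertex 1.53 12.70 16.00
    endloop
  endfacet
  facet normal -0.5883 0.8086 0.0000
    outer loop
      vertex 5.53 15.61 0.00
      vertex 1.53 12.70 16.00
      vertex 5.53 15.61 16.00
    endloop
  endfacet
  facet normal -0.9509 0.3095 0.0000
    outer loop
      vertex 1.53 12.70 0.00
      vertex 0.00 8.00 0.00
      vertex 0.00 8.00 16.00
    endloop
  endfacet
  facet normal -0.9509 0.3095 0.0000
    outer loop
      vertex 1.53 12.70 0.00
      vertex 0.00 8.00 16.00
      vertex 1.53 12.70 16.00
    endloop
  endfacet
  facet normal -0.9509 -0.3095 0.0000
    outer loop
      vertex 0.00 8.00 0.00
      vertex 1.53 3.30 0.00
      vertex 1.53 3.30 16.00
    endloop
  endfacet
  facet normal -0.9509 -0.3095 0.0000
    outer loop
      vertex 0.00 8.00 0.00
      vertex 1.53 3.30 16.00
      vertex 0.00 8.00 16.00
    endloop
  endfacet
  facet normal -0.5883 -0.8086 0.0000
    outer loop
      vertex 1.53 3.30 0.00
      vertex 5.53 0.39 0.00
      vertex 5.53 0.39 16.00
    endloop
  endfacet
  facet normal -0.5883 -0.8086 0.0000
    outer loop
      vertex 1.53 3.30 0.00
      vertex 5.53 0.39 16.00
      vertex 1.53 3.30 16.00
    endloop
  endfacet
  facet normal 0.0000 -1.0000 0.0000
    outer loop
      vertex 5.53 0.39 0.00
      vertex 10.47 0.39 0.00
      vertex 10.47 0.39 16.00
    endloop
  endfacet
  facet normal 0.0000 -1.0000 0.0000
    outer loop
      vertex 5.53 0.39 0.00
      vertex 10.47 0.39 16.00
      vertex 5.53 0.39 16.00
    endloop
  endfacet
  facet normal 0.5883 -0.8086 0.0000
    outer loop
      vertex 10.47 0.39 0.00
      vertex 14.47 3.30 0.00
      vertex 14.47 3.30 16.00
    endloop
  endfacet
  facet normal 0.5883 -0.8086 0.0000
    outer loop
      vertex 10.47 0.39 0.00
      vertex 14.47 3.30 16.00
      vertex 10.47 0.39 16.00
    endloop
  endfacet
  facet normal 0.9509 -0.3095 0.0000
    outer loop
      vertex 14.47 3.30 0.00
      vertex 16.00 8.00 0.00
      vertex 16.00 8.00 16.00
    endloop
  endfacet
  facet normal 0.9509 -0.3095 0.0000
    outer loop
      vertex 14.47 3.30 0.00
      vertex 16.00 8.00 16.00
      vertex 14.47 3.30 16.00
    endloop
  endfacet
endsolid part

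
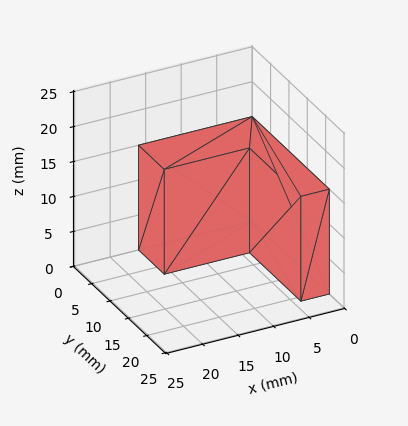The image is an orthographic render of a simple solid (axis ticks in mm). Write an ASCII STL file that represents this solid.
Reading the render: the shape is an L-shaped prism: outer 16 × 21 mm, arm thicknesses ≈ 7 mm (horizontal) and 4 mm (vertical), extruded 15 mm in z (dimensions read to the nearest mm from the axis ticks). For the STL, each face is triangulated and given an outward normal.

solid part
  facet normal 0.0000 0.0000 -1.0000
    outer loop
      vertex 16.000 7.000 0.000
      vertex 16.000 0.000 0.000
      vertex 0.000 0.000 0.000
    endloop
  endfacet
  facet normal 0.0000 0.0000 -1.0000
    outer loop
      vertex 4.000 7.000 0.000
      vertex 16.000 7.000 0.000
      vertex 0.000 0.000 0.000
    endloop
  endfacet
  facet normal 0.0000 0.0000 -1.0000
    outer loop
      vertex 4.000 21.000 0.000
      vertex 4.000 7.000 0.000
      vertex 0.000 0.000 0.000
    endloop
  endfacet
  facet normal 0.0000 0.0000 -1.0000
    outer loop
      vertex 0.000 21.000 0.000
      vertex 4.000 21.000 0.000
      vertex 0.000 0.000 0.000
    endloop
  endfacet
  facet normal 0.0000 0.0000 1.0000
    outer loop
      vertex 0.000 0.000 15.000
      vertex 16.000 0.000 15.000
      vertex 16.000 7.000 15.000
    endloop
  endfacet
  facet normal 0.0000 0.0000 1.0000
    outer loop
      vertex 0.000 0.000 15.000
      vertex 16.000 7.000 15.000
      vertex 4.000 7.000 15.000
    endloop
  endfacet
  facet normal 0.0000 0.0000 1.0000
    outer loop
      vertex 0.000 0.000 15.000
      vertex 4.000 7.000 15.000
      vertex 4.000 21.000 15.000
    endloop
  endfacet
  facet normal 0.0000 0.0000 1.0000
    outer loop
      vertex 0.000 0.000 15.000
      vertex 4.000 21.000 15.000
      vertex 0.000 21.000 15.000
    endloop
  endfacet
  facet normal 0.0000 -1.0000 0.0000
    outer loop
      vertex 0.000 0.000 0.000
      vertex 16.000 0.000 0.000
      vertex 16.000 0.000 15.000
    endloop
  endfacet
  facet normal 0.0000 -1.0000 0.0000
    outer loop
      vertex 0.000 0.000 0.000
      vertex 16.000 0.000 15.000
      vertex 0.000 0.000 15.000
    endloop
  endfacet
  facet normal 1.0000 0.0000 0.0000
    outer loop
      vertex 16.000 0.000 0.000
      vertex 16.000 7.000 0.000
      vertex 16.000 7.000 15.000
    endloop
  endfacet
  facet normal 1.0000 0.0000 0.0000
    outer loop
      vertex 16.000 0.000 0.000
      vertex 16.000 7.000 15.000
      vertex 16.000 0.000 15.000
    endloop
  endfacet
  facet normal 0.0000 1.0000 0.0000
    outer loop
      vertex 16.000 7.000 0.000
      vertex 4.000 7.000 0.000
      vertex 4.000 7.000 15.000
    endloop
  endfacet
  facet normal 0.0000 1.0000 0.0000
    outer loop
      vertex 16.000 7.000 0.000
      vertex 4.000 7.000 15.000
      vertex 16.000 7.000 15.000
    endloop
  endfacet
  facet normal 1.0000 0.0000 0.0000
    outer loop
      vertex 4.000 7.000 0.000
      vertex 4.000 21.000 0.000
      vertex 4.000 21.000 15.000
    endloop
  endfacet
  facet normal 1.0000 0.0000 0.0000
    outer loop
      vertex 4.000 7.000 0.000
      vertex 4.000 21.000 15.000
      vertex 4.000 7.000 15.000
    endloop
  endfacet
  facet normal 0.0000 1.0000 0.0000
    outer loop
      vertex 4.000 21.000 0.000
      vertex 0.000 21.000 0.000
      vertex 0.000 21.000 15.000
    endloop
  endfacet
  facet normal 0.0000 1.0000 0.0000
    outer loop
      vertex 4.000 21.000 0.000
      vertex 0.000 21.000 15.000
      vertex 4.000 21.000 15.000
    endloop
  endfacet
  facet normal -1.0000 0.0000 0.0000
    outer loop
      vertex 0.000 21.000 0.000
      vertex 0.000 0.000 0.000
      vertex 0.000 0.000 15.000
    endloop
  endfacet
  facet normal -1.0000 0.0000 0.0000
    outer loop
      vertex 0.000 21.000 0.000
      vertex 0.000 0.000 15.000
      vertex 0.000 21.000 15.000
    endloop
  endfacet
endsolid part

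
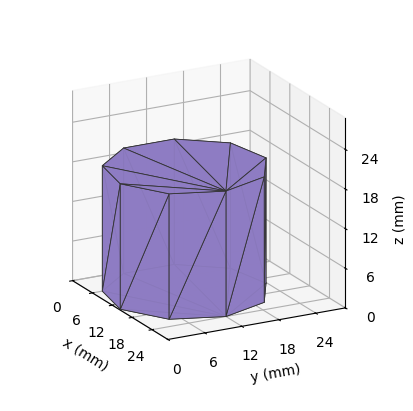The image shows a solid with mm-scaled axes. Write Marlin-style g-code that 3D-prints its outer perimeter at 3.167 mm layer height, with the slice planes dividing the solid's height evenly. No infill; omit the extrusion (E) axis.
Reading the render: the shape is a regular 9-sided prism (a cylinder approximated with 9 flat sides), circumscribed radius ≈ 12 mm, height ≈ 19 mm (dimensions read to the nearest mm from the axis ticks). For the g-code, the solid's height is divided into equal slices at the stated Δz and each level perimeter traced with G1 moves after a G0 lift.

; perimeter-only toolpath
G21 ; units = mm
G90 ; absolute positioning
G28 ; home
; layer 1
G0 Z3.167
G0 X24.000 Y12.000
G1 X21.193 Y19.713
G1 X14.084 Y23.818
G1 X6.000 Y22.392
G1 X0.724 Y16.104
G1 X0.724 Y7.896
G1 X6.000 Y1.608
G1 X14.084 Y0.182
G1 X21.193 Y4.287
G1 X24.000 Y12.000
; layer 2
G0 Z6.333
G0 X24.000 Y12.000
G1 X21.193 Y19.713
G1 X14.084 Y23.818
G1 X6.000 Y22.392
G1 X0.724 Y16.104
G1 X0.724 Y7.896
G1 X6.000 Y1.608
G1 X14.084 Y0.182
G1 X21.193 Y4.287
G1 X24.000 Y12.000
; layer 3
G0 Z9.500
G0 X24.000 Y12.000
G1 X21.193 Y19.713
G1 X14.084 Y23.818
G1 X6.000 Y22.392
G1 X0.724 Y16.104
G1 X0.724 Y7.896
G1 X6.000 Y1.608
G1 X14.084 Y0.182
G1 X21.193 Y4.287
G1 X24.000 Y12.000
; layer 4
G0 Z12.667
G0 X24.000 Y12.000
G1 X21.193 Y19.713
G1 X14.084 Y23.818
G1 X6.000 Y22.392
G1 X0.724 Y16.104
G1 X0.724 Y7.896
G1 X6.000 Y1.608
G1 X14.084 Y0.182
G1 X21.193 Y4.287
G1 X24.000 Y12.000
; layer 5
G0 Z15.833
G0 X24.000 Y12.000
G1 X21.193 Y19.713
G1 X14.084 Y23.818
G1 X6.000 Y22.392
G1 X0.724 Y16.104
G1 X0.724 Y7.896
G1 X6.000 Y1.608
G1 X14.084 Y0.182
G1 X21.193 Y4.287
G1 X24.000 Y12.000
; layer 6
G0 Z19.000
G0 X24.000 Y12.000
G1 X21.193 Y19.713
G1 X14.084 Y23.818
G1 X6.000 Y22.392
G1 X0.724 Y16.104
G1 X0.724 Y7.896
G1 X6.000 Y1.608
G1 X14.084 Y0.182
G1 X21.193 Y4.287
G1 X24.000 Y12.000
M2 ; end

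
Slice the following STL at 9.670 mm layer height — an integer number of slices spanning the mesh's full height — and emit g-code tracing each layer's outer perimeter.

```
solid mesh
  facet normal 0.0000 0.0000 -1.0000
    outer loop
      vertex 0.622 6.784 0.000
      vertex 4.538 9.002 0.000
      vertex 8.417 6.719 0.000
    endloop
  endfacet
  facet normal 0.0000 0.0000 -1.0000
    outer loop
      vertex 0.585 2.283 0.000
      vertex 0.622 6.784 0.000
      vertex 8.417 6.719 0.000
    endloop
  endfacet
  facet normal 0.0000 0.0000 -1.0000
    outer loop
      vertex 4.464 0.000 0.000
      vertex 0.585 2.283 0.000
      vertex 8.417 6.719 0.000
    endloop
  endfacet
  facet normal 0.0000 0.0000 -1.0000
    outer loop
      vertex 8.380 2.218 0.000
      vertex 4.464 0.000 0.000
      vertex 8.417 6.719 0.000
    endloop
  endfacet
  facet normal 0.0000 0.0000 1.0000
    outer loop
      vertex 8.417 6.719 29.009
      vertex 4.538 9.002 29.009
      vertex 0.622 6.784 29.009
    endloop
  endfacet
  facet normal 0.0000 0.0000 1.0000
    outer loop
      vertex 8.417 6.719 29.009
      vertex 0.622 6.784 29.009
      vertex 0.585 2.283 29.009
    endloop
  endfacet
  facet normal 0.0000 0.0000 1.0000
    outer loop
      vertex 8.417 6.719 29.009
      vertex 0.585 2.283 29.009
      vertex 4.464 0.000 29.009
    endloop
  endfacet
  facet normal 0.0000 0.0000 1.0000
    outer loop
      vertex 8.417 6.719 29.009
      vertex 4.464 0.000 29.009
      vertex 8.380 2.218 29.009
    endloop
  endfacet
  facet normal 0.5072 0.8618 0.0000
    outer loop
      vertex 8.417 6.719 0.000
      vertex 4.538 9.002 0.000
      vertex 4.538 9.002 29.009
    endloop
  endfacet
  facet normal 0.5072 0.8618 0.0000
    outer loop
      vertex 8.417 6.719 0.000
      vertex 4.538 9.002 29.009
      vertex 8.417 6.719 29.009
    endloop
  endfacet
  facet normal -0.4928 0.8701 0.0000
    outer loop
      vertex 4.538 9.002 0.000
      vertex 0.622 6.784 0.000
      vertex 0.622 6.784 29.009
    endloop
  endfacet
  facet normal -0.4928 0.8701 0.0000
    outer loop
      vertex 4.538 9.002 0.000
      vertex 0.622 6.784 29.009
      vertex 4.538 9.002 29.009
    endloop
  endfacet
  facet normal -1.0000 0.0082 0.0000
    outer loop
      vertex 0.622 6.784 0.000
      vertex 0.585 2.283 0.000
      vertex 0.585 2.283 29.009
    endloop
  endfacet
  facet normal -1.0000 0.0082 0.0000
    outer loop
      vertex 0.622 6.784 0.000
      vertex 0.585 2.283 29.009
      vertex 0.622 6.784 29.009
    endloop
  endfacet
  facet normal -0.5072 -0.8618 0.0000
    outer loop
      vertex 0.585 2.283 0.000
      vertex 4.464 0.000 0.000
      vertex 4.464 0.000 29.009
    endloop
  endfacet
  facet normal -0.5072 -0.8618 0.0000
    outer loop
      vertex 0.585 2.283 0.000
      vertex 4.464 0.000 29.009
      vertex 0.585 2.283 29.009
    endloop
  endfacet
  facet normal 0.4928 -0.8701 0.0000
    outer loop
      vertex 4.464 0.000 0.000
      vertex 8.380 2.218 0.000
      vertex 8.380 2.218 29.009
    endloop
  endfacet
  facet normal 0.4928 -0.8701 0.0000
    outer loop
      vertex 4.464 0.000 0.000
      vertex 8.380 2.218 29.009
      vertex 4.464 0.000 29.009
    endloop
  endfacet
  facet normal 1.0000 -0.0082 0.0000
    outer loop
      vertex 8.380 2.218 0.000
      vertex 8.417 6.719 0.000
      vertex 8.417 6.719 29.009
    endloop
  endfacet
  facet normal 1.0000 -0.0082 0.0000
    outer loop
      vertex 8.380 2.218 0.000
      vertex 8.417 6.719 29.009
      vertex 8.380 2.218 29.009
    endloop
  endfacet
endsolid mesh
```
; perimeter-only toolpath
G21 ; units = mm
G90 ; absolute positioning
G28 ; home
; layer 1
G0 Z9.670
G0 X8.417 Y6.719
G1 X4.538 Y9.002
G1 X0.622 Y6.784
G1 X0.585 Y2.283
G1 X4.464 Y0.000
G1 X8.380 Y2.218
G1 X8.417 Y6.719
; layer 2
G0 Z19.339
G0 X8.417 Y6.719
G1 X4.538 Y9.002
G1 X0.622 Y6.784
G1 X0.585 Y2.283
G1 X4.464 Y0.000
G1 X8.380 Y2.218
G1 X8.417 Y6.719
; layer 3
G0 Z29.009
G0 X8.417 Y6.719
G1 X4.538 Y9.002
G1 X0.622 Y6.784
G1 X0.585 Y2.283
G1 X4.464 Y0.000
G1 X8.380 Y2.218
G1 X8.417 Y6.719
M2 ; end

The solid is a regular 6-sided prism (a cylinder approximated with 6 flat sides), circumscribed radius ≈ 4.5 mm, height ≈ 29 mm. Slicing at Δz = 9.670 mm — 3 equal slices spanning the solid's height, so layer i sits at z = i·h/3 — gives 3 non-empty perimeters. Each is a 6-segment closed polygon; G0 lifts to the layer z and rapids to the start vertex, then G1 traces the edges.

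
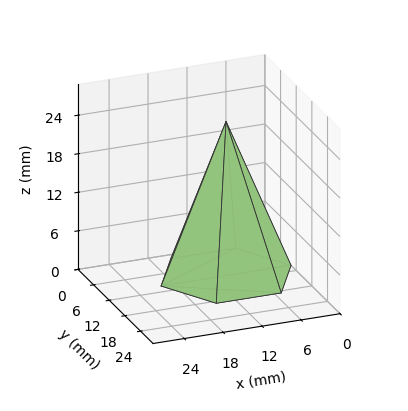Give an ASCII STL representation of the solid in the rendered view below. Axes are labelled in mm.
Reading the render: the shape is a regular 6-sided pyramid, base circumscribed radius ≈ 10 mm, apex at z ≈ 24 mm (dimensions read to the nearest mm from the axis ticks). For the STL, each face is triangulated and given an outward normal.

solid part
  facet normal 0.0000 0.0000 -1.0000
    outer loop
      vertex 5.0 18.7 0.0
      vertex 15.0 18.7 0.0
      vertex 20.0 10.0 0.0
    endloop
  endfacet
  facet normal 0.0000 0.0000 -1.0000
    outer loop
      vertex 0.0 10.0 0.0
      vertex 5.0 18.7 0.0
      vertex 20.0 10.0 0.0
    endloop
  endfacet
  facet normal 0.0000 0.0000 -1.0000
    outer loop
      vertex 5.0 1.3 0.0
      vertex 0.0 10.0 0.0
      vertex 20.0 10.0 0.0
    endloop
  endfacet
  facet normal 0.0000 0.0000 -1.0000
    outer loop
      vertex 15.0 1.3 0.0
      vertex 5.0 1.3 0.0
      vertex 20.0 10.0 0.0
    endloop
  endfacet
  facet normal 0.8154 0.4686 0.3398
    outer loop
      vertex 20.0 10.0 0.0
      vertex 15.0 18.7 0.0
      vertex 10.0 10.0 24.0
    endloop
  endfacet
  facet normal 0.0000 0.9401 0.3408
    outer loop
      vertex 15.0 18.7 0.0
      vertex 5.0 18.7 0.0
      vertex 10.0 10.0 24.0
    endloop
  endfacet
  facet normal -0.8154 0.4686 0.3398
    outer loop
      vertex 5.0 18.7 0.0
      vertex 0.0 10.0 0.0
      vertex 10.0 10.0 24.0
    endloop
  endfacet
  facet normal -0.8154 -0.4686 0.3398
    outer loop
      vertex 0.0 10.0 0.0
      vertex 5.0 1.3 0.0
      vertex 10.0 10.0 24.0
    endloop
  endfacet
  facet normal 0.0000 -0.9401 0.3408
    outer loop
      vertex 5.0 1.3 0.0
      vertex 15.0 1.3 0.0
      vertex 10.0 10.0 24.0
    endloop
  endfacet
  facet normal 0.8154 -0.4686 0.3398
    outer loop
      vertex 15.0 1.3 0.0
      vertex 20.0 10.0 0.0
      vertex 10.0 10.0 24.0
    endloop
  endfacet
endsolid part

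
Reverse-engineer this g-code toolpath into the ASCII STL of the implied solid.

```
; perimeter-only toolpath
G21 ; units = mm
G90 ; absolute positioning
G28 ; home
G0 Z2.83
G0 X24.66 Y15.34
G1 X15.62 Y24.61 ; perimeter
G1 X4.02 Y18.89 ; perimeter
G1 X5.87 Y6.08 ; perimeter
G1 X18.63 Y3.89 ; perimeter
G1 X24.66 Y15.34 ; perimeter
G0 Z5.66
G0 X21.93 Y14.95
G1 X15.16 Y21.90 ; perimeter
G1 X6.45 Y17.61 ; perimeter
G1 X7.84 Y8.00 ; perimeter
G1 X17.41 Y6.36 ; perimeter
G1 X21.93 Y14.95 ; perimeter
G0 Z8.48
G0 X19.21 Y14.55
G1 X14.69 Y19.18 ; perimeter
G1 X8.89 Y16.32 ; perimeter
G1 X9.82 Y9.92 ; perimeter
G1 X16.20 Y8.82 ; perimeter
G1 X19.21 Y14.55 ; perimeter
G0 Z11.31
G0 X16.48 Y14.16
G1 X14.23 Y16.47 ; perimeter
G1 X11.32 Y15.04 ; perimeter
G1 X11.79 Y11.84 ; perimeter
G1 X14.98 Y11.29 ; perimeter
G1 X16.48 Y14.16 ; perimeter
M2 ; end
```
solid part
  facet normal 0.0000 0.0000 -1.0000
    outer loop
      vertex 1.58 20.17 0.00
      vertex 16.09 27.32 0.00
      vertex 27.38 15.74 0.00
    endloop
  endfacet
  facet normal 0.0000 0.0000 -1.0000
    outer loop
      vertex 3.90 4.16 0.00
      vertex 1.58 20.17 0.00
      vertex 27.38 15.74 0.00
    endloop
  endfacet
  facet normal 0.0000 0.0000 -1.0000
    outer loop
      vertex 19.85 1.42 0.00
      vertex 3.90 4.16 0.00
      vertex 27.38 15.74 0.00
    endloop
  endfacet
  facet normal 0.5625 0.5485 0.6187
    outer loop
      vertex 27.38 15.74 0.00
      vertex 16.09 27.32 0.00
      vertex 13.76 13.76 14.14
    endloop
  endfacet
  facet normal -0.3473 0.7048 0.6186
    outer loop
      vertex 16.09 27.32 0.00
      vertex 1.58 20.17 0.00
      vertex 13.76 13.76 14.14
    endloop
  endfacet
  facet normal -0.7775 -0.1127 0.6187
    outer loop
      vertex 1.58 20.17 0.00
      vertex 3.90 4.16 0.00
      vertex 13.76 13.76 14.14
    endloop
  endfacet
  facet normal -0.1330 -0.7744 0.6185
    outer loop
      vertex 3.90 4.16 0.00
      vertex 19.85 1.42 0.00
      vertex 13.76 13.76 14.14
    endloop
  endfacet
  facet normal 0.6954 -0.3657 0.6186
    outer loop
      vertex 19.85 1.42 0.00
      vertex 27.38 15.74 0.00
      vertex 13.76 13.76 14.14
    endloop
  endfacet
endsolid part

The G0 Z moves step by Δz≈2.83 mm. The G1 loops shrink linearly with z, so the solid tapers from its base footprint up to z≈14.1. Closing with a flat bottom cap and the tapered top and triangulating gives 8 facets — a regular 5-sided pyramid, base circumscribed radius ≈ 13.8 mm, apex at z ≈ 14.1 mm.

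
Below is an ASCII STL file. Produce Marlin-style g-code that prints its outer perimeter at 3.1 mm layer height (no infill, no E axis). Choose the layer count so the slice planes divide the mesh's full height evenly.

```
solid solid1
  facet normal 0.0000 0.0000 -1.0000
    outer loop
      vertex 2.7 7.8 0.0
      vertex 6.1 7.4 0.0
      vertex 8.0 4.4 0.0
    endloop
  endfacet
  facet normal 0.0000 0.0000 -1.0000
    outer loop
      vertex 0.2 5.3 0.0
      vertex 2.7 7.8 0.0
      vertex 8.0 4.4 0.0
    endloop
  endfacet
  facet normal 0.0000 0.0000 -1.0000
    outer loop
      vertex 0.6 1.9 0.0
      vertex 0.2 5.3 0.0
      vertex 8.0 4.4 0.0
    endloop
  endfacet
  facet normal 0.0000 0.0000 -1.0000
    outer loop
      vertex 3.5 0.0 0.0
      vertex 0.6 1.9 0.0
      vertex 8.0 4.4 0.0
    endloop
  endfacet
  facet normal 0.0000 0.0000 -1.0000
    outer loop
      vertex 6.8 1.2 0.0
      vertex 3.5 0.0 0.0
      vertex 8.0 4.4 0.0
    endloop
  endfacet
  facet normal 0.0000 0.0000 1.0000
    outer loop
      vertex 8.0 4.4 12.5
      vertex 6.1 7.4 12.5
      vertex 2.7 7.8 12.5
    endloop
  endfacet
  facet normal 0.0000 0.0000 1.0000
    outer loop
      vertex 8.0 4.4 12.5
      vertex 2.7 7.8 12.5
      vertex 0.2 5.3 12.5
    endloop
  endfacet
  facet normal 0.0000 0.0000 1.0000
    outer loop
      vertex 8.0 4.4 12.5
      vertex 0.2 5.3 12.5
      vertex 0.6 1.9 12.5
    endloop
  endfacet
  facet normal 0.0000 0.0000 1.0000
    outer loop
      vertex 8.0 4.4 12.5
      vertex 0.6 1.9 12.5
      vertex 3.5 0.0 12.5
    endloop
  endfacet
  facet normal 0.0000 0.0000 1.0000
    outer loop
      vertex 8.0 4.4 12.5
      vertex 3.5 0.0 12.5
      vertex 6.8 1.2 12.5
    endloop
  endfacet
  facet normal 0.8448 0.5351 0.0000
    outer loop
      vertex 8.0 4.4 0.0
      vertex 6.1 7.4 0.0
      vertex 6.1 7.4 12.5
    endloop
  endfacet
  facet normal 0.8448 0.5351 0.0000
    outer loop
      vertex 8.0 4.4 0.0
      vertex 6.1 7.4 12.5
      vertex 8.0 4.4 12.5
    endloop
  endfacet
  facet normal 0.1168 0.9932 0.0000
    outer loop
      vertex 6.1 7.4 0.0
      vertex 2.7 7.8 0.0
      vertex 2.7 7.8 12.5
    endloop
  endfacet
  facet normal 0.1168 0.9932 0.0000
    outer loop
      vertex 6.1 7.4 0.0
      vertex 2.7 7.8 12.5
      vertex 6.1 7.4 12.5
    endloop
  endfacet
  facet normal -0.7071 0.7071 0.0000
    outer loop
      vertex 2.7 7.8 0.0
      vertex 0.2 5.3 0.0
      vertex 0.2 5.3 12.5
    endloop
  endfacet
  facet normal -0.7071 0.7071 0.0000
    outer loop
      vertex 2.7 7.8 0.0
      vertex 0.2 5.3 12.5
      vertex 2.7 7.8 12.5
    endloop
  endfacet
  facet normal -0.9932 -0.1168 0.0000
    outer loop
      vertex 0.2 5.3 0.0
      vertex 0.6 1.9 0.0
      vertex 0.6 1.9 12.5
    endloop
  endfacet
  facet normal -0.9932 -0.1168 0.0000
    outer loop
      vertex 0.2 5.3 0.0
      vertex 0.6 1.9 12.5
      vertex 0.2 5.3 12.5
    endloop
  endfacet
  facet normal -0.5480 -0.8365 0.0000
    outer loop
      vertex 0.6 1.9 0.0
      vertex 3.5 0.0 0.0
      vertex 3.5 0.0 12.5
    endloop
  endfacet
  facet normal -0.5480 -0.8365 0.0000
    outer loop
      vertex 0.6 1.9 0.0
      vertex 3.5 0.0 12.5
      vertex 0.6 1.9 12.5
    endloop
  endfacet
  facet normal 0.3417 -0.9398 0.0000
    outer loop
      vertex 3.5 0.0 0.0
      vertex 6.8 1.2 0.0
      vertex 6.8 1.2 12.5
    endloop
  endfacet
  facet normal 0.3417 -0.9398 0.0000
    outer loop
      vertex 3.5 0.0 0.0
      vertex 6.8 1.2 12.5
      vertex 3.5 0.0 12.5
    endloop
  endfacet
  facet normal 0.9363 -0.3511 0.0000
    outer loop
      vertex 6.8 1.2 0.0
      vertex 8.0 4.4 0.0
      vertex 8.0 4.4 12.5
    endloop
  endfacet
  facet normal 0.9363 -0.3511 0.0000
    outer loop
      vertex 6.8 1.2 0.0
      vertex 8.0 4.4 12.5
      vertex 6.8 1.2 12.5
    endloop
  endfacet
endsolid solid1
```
; perimeter-only toolpath
G21 ; units = mm
G90 ; absolute positioning
G28 ; home
; layer 1
G0 Z3.1
G0 X8.0 Y4.4
G1 X6.1 Y7.4
G1 X2.7 Y7.8
G1 X0.2 Y5.3
G1 X0.6 Y1.9
G1 X3.5 Y0.0
G1 X6.8 Y1.2
G1 X8.0 Y4.4
; layer 2
G0 Z6.2
G0 X8.0 Y4.4
G1 X6.1 Y7.4
G1 X2.7 Y7.8
G1 X0.2 Y5.3
G1 X0.6 Y1.9
G1 X3.5 Y0.0
G1 X6.8 Y1.2
G1 X8.0 Y4.4
; layer 3
G0 Z9.4
G0 X8.0 Y4.4
G1 X6.1 Y7.4
G1 X2.7 Y7.8
G1 X0.2 Y5.3
G1 X0.6 Y1.9
G1 X3.5 Y0.0
G1 X6.8 Y1.2
G1 X8.0 Y4.4
; layer 4
G0 Z12.5
G0 X8.0 Y4.4
G1 X6.1 Y7.4
G1 X2.7 Y7.8
G1 X0.2 Y5.3
G1 X0.6 Y1.9
G1 X3.5 Y0.0
G1 X6.8 Y1.2
G1 X8.0 Y4.4
M2 ; end

The solid is a regular 7-sided prism (a cylinder approximated with 7 flat sides), circumscribed radius ≈ 4 mm, height ≈ 12.5 mm. Slicing at Δz = 3.1 mm — 4 equal slices spanning the solid's height, so layer i sits at z = i·h/4 — gives 4 non-empty perimeters. Each is a 7-segment closed polygon; G0 lifts to the layer z and rapids to the start vertex, then G1 traces the edges.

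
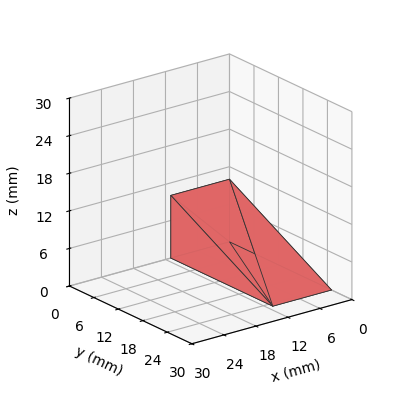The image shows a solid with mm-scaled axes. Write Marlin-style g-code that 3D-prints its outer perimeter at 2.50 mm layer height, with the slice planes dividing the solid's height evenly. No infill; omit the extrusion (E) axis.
Reading the render: the shape is a wedge (ramp): 11 × 25 mm base, rising to 10 mm along the y=0 edge and sloping linearly to z=0 at y=25 (dimensions read to the nearest mm from the axis ticks). For the g-code, the solid's height is divided into equal slices at the stated Δz and each level perimeter traced with G1 moves after a G0 lift.

; perimeter-only toolpath
G21 ; units = mm
G90 ; absolute positioning
G28 ; home
; layer 1
G0 Z2.50
G0 X0.00 Y0.00
G1 X11.00 Y0.00
G1 X11.00 Y18.75
G1 X0.00 Y18.75
G1 X0.00 Y0.00
; layer 2
G0 Z5.00
G0 X0.00 Y0.00
G1 X11.00 Y0.00
G1 X11.00 Y12.50
G1 X0.00 Y12.50
G1 X0.00 Y0.00
; layer 3
G0 Z7.50
G0 X0.00 Y0.00
G1 X11.00 Y0.00
G1 X11.00 Y6.25
G1 X0.00 Y6.25
G1 X0.00 Y0.00
M2 ; end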